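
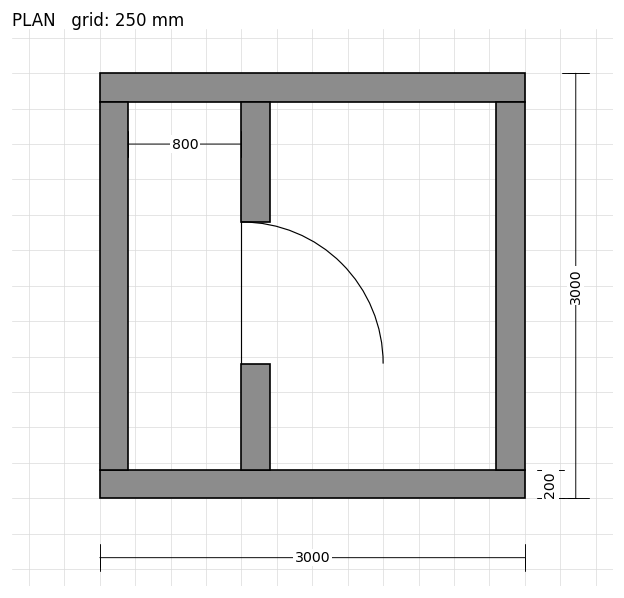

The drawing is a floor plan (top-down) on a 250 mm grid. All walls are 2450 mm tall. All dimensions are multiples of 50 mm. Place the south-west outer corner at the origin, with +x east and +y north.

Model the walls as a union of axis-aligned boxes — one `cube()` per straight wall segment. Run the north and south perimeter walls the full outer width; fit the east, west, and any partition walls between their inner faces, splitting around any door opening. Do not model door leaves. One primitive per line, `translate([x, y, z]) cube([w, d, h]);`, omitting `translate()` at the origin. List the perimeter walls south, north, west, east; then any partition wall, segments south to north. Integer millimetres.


cube([3000, 200, 2450]);
translate([0, 2800, 0]) cube([3000, 200, 2450]);
translate([0, 200, 0]) cube([200, 2600, 2450]);
translate([2800, 200, 0]) cube([200, 2600, 2450]);
translate([1000, 200, 0]) cube([200, 750, 2450]);
translate([1000, 1950, 0]) cube([200, 850, 2450]);


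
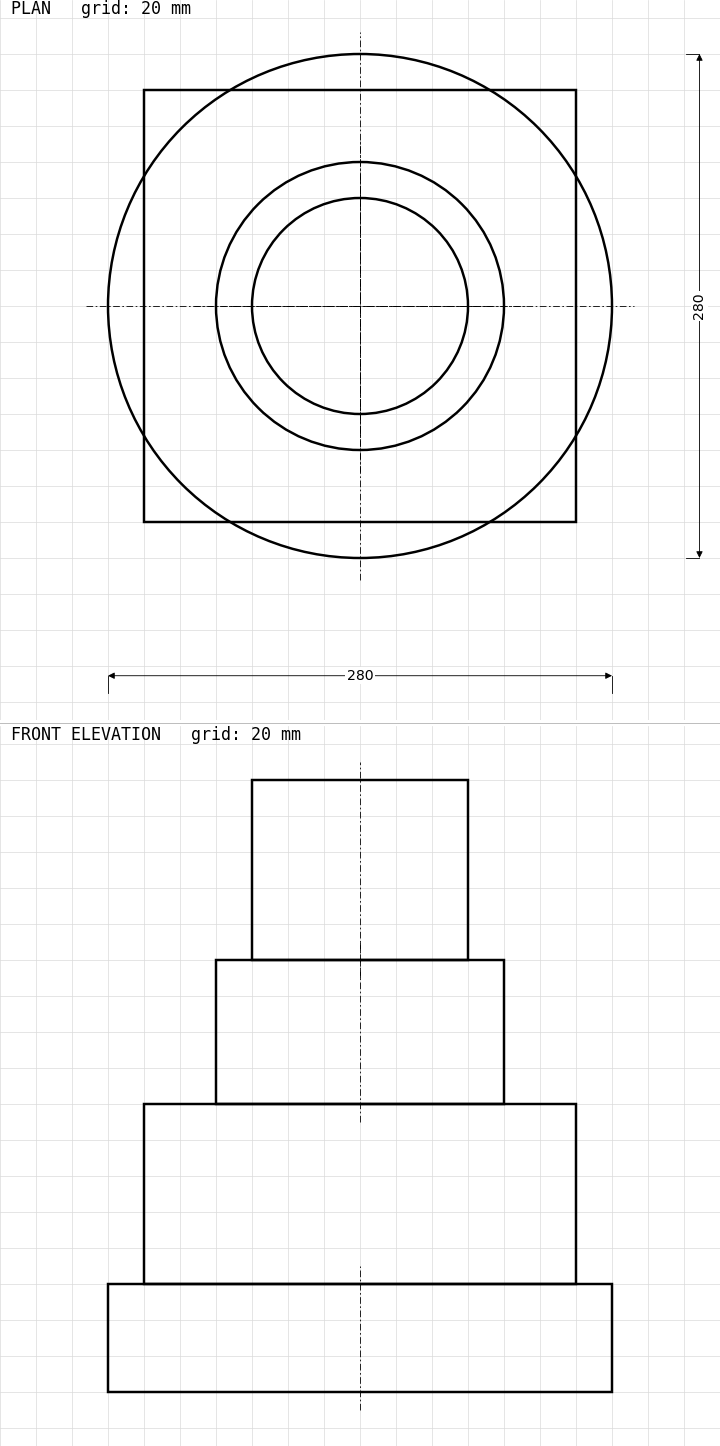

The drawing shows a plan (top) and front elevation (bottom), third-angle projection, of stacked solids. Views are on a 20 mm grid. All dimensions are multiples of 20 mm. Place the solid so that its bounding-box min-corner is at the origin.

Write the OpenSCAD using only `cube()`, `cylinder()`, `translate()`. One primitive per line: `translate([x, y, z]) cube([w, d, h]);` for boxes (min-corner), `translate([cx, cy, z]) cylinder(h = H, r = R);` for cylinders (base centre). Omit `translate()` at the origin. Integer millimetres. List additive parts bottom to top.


translate([140, 140, 0]) cylinder(h = 60, r = 140);
translate([20, 20, 60]) cube([240, 240, 100]);
translate([140, 140, 160]) cylinder(h = 80, r = 80);
translate([140, 140, 240]) cylinder(h = 100, r = 60);


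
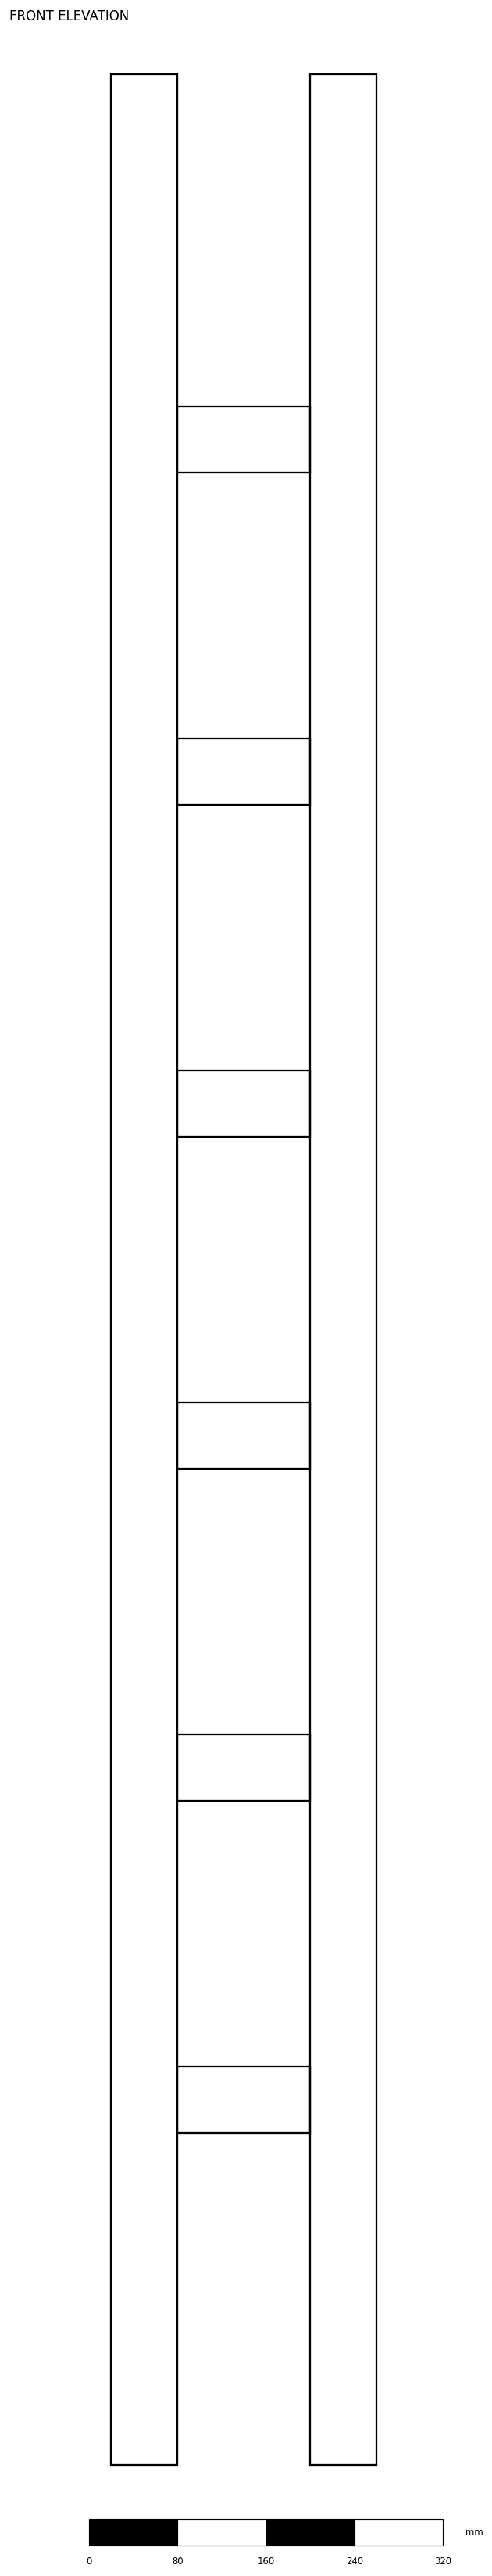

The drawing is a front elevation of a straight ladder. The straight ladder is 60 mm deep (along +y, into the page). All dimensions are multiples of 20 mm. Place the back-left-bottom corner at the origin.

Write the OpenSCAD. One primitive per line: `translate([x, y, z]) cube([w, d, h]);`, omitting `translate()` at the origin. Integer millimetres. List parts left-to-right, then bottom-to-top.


cube([60, 60, 2160]);
translate([60, 0, 300]) cube([120, 60, 60]);
translate([60, 0, 600]) cube([120, 60, 60]);
translate([60, 0, 900]) cube([120, 60, 60]);
translate([60, 0, 1200]) cube([120, 60, 60]);
translate([60, 0, 1500]) cube([120, 60, 60]);
translate([60, 0, 1800]) cube([120, 60, 60]);
translate([180, 0, 0]) cube([60, 60, 2160]);


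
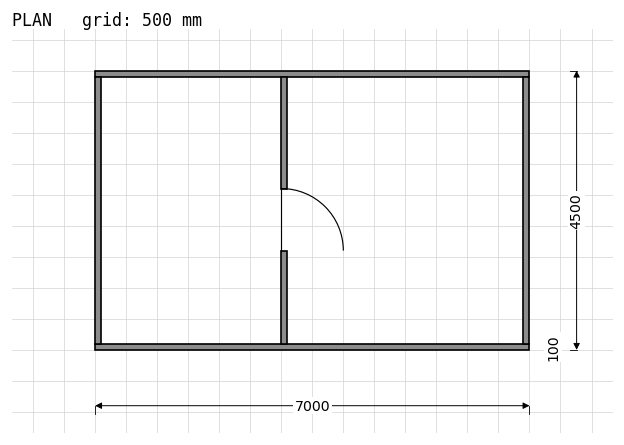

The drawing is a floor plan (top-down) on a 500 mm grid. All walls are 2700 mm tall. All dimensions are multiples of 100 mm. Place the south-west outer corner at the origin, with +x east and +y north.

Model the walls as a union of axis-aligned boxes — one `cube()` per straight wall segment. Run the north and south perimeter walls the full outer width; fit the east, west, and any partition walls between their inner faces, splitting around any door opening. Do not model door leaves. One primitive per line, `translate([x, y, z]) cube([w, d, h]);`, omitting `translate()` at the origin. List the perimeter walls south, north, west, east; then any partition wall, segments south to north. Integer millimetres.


cube([7000, 100, 2700]);
translate([0, 4400, 0]) cube([7000, 100, 2700]);
translate([0, 100, 0]) cube([100, 4300, 2700]);
translate([6900, 100, 0]) cube([100, 4300, 2700]);
translate([3000, 100, 0]) cube([100, 1500, 2700]);
translate([3000, 2600, 0]) cube([100, 1800, 2700]);


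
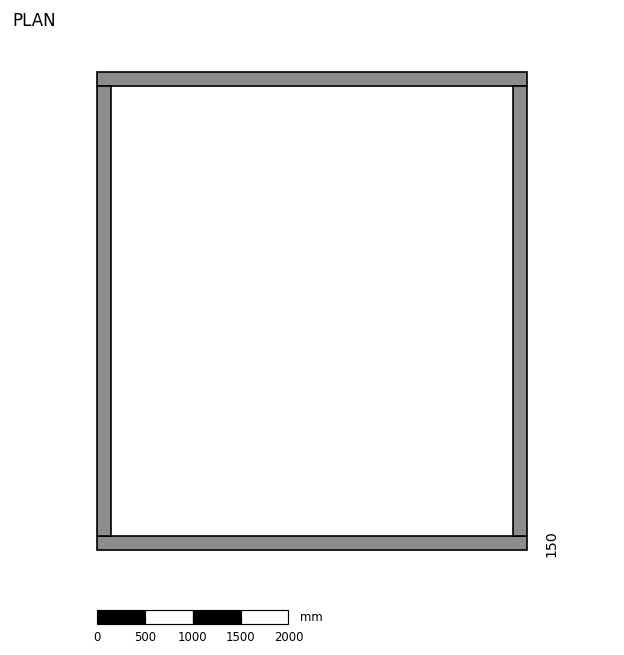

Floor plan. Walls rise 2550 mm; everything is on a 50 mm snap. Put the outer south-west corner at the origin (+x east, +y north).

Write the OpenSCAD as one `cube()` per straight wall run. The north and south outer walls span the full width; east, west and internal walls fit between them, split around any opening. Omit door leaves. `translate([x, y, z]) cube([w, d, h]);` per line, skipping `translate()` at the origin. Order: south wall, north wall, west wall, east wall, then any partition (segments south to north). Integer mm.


cube([4500, 150, 2550]);
translate([0, 4850, 0]) cube([4500, 150, 2550]);
translate([0, 150, 0]) cube([150, 4700, 2550]);
translate([4350, 150, 0]) cube([150, 4700, 2550]);


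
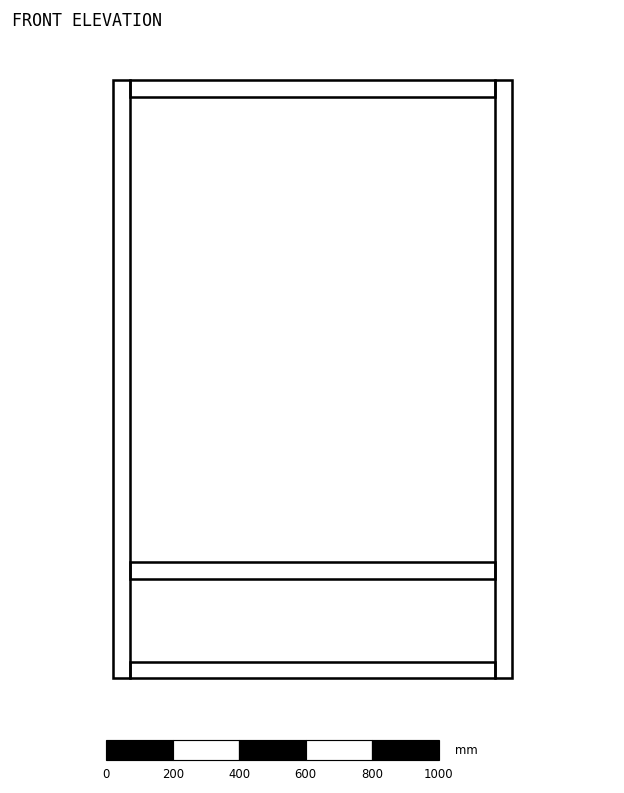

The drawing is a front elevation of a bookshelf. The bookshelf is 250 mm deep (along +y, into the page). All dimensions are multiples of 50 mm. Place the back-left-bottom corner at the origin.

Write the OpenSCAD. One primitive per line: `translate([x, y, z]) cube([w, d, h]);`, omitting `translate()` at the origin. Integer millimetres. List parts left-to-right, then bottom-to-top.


cube([50, 250, 1800]);
translate([50, 0, 0]) cube([1100, 250, 50]);
translate([50, 0, 300]) cube([1100, 250, 50]);
translate([50, 0, 1750]) cube([1100, 250, 50]);
translate([1150, 0, 0]) cube([50, 250, 1800]);


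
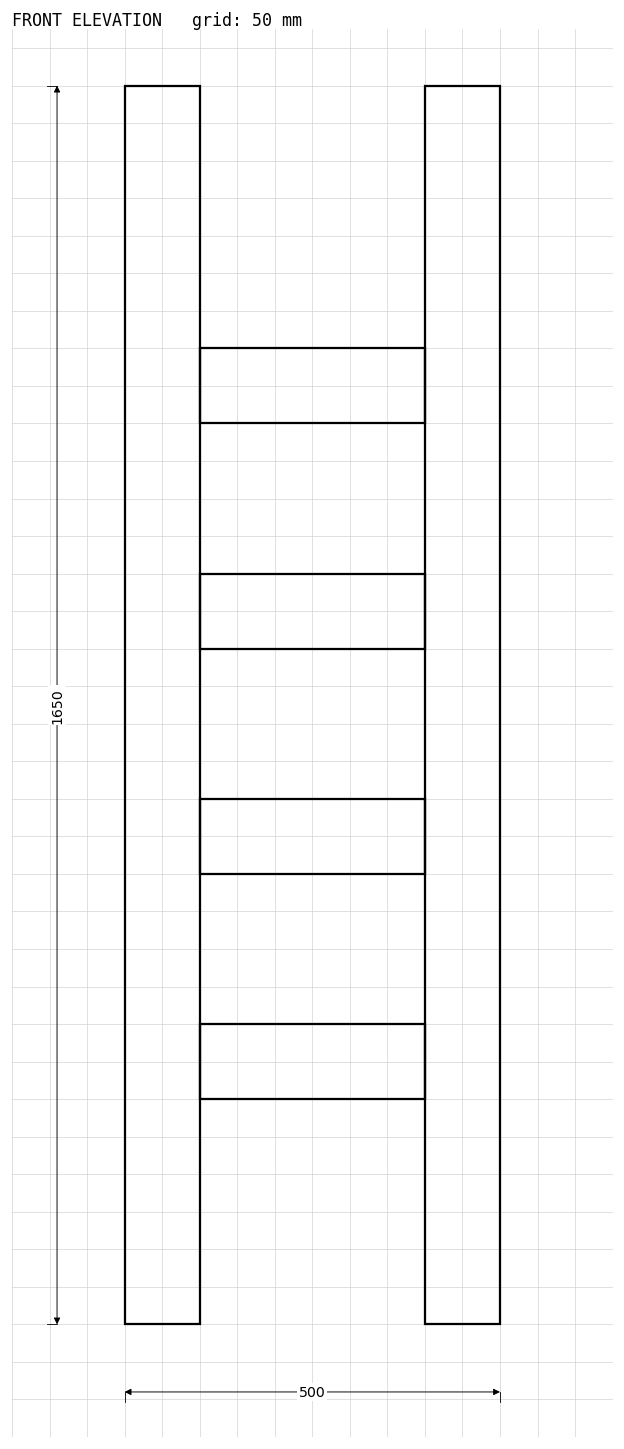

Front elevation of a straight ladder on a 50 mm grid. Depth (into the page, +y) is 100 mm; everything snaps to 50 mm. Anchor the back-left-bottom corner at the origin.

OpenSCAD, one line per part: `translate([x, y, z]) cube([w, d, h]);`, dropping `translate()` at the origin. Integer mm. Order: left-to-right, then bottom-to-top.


cube([100, 100, 1650]);
translate([100, 0, 300]) cube([300, 100, 100]);
translate([100, 0, 600]) cube([300, 100, 100]);
translate([100, 0, 900]) cube([300, 100, 100]);
translate([100, 0, 1200]) cube([300, 100, 100]);
translate([400, 0, 0]) cube([100, 100, 1650]);


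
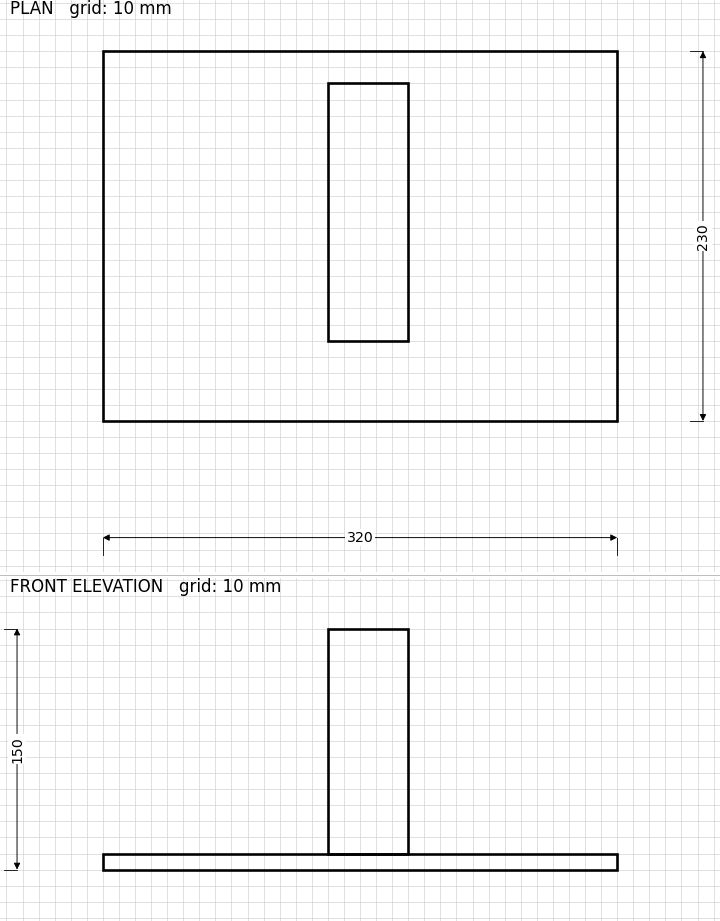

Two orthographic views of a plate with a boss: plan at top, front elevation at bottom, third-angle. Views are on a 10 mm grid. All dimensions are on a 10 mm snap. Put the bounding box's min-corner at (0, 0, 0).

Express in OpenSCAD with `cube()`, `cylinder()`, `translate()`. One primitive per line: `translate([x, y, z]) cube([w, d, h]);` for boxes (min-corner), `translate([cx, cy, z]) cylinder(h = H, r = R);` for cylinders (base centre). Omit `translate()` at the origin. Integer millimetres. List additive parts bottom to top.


cube([320, 230, 10]);
translate([140, 50, 10]) cube([50, 160, 140]);


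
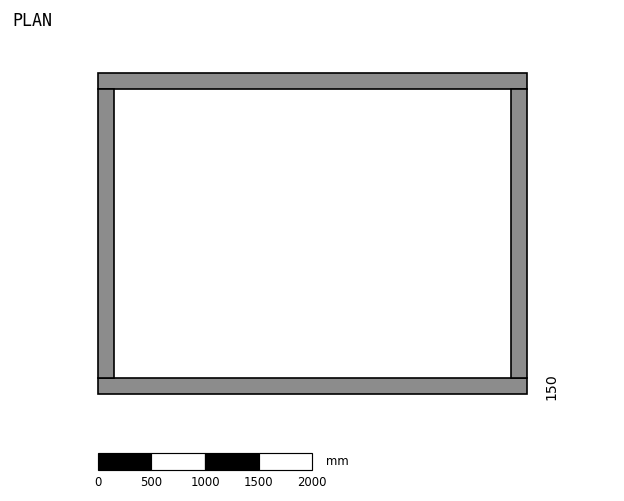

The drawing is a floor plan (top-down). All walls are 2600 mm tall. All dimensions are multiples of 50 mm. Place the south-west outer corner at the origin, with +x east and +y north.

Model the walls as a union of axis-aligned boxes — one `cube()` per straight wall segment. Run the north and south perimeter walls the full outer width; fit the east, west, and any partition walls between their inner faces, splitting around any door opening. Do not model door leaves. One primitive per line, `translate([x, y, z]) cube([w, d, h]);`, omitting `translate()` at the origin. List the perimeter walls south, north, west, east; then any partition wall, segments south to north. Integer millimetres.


cube([4000, 150, 2600]);
translate([0, 2850, 0]) cube([4000, 150, 2600]);
translate([0, 150, 0]) cube([150, 2700, 2600]);
translate([3850, 150, 0]) cube([150, 2700, 2600]);


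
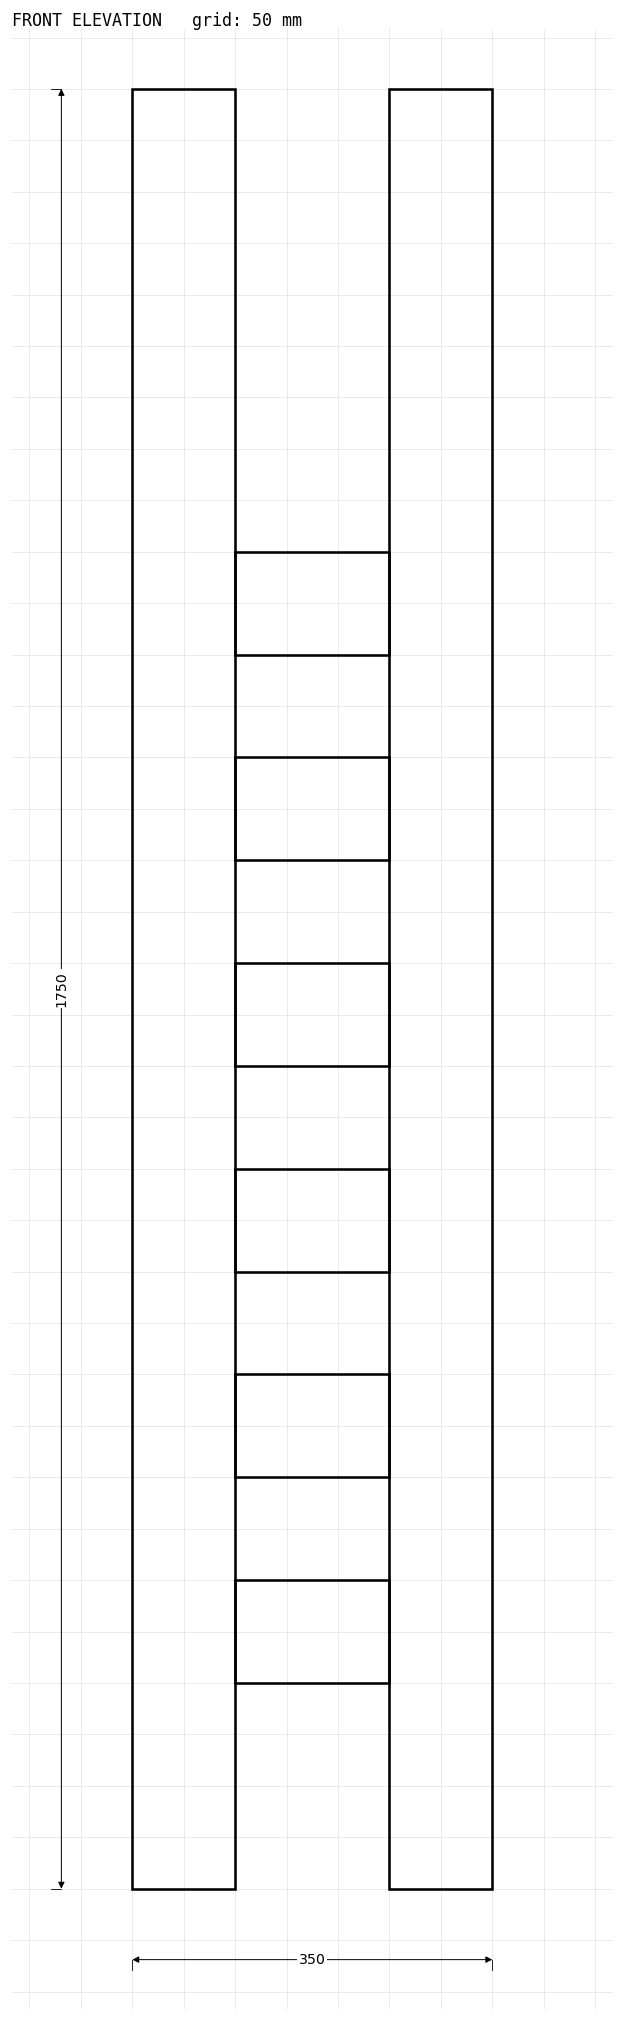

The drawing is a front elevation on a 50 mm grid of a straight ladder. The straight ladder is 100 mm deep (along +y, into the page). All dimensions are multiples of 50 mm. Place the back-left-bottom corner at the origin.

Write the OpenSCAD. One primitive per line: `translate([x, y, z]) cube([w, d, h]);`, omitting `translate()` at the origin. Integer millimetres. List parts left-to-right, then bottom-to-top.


cube([100, 100, 1750]);
translate([100, 0, 200]) cube([150, 100, 100]);
translate([100, 0, 400]) cube([150, 100, 100]);
translate([100, 0, 600]) cube([150, 100, 100]);
translate([100, 0, 800]) cube([150, 100, 100]);
translate([100, 0, 1000]) cube([150, 100, 100]);
translate([100, 0, 1200]) cube([150, 100, 100]);
translate([250, 0, 0]) cube([100, 100, 1750]);


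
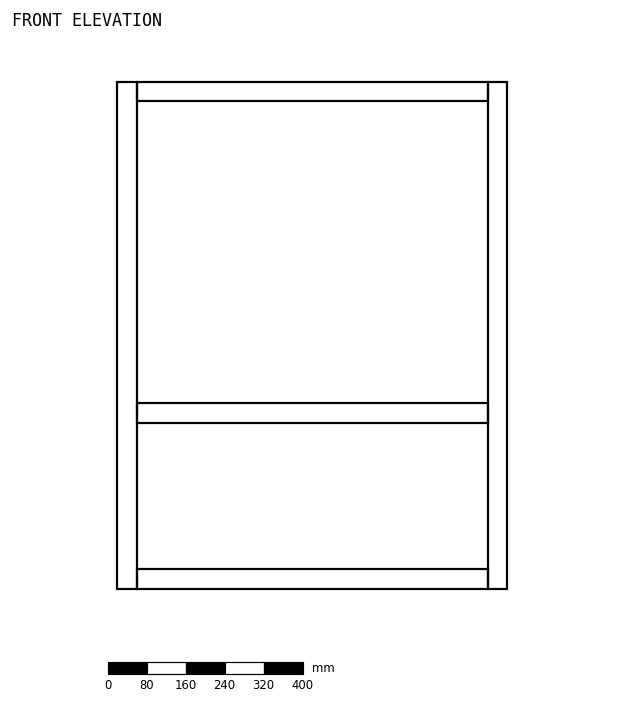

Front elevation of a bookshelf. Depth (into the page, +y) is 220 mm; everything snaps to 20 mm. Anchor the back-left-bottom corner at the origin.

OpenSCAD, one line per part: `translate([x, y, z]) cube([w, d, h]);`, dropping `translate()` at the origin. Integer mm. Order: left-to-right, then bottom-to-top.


cube([40, 220, 1040]);
translate([40, 0, 0]) cube([720, 220, 40]);
translate([40, 0, 340]) cube([720, 220, 40]);
translate([40, 0, 1000]) cube([720, 220, 40]);
translate([760, 0, 0]) cube([40, 220, 1040]);


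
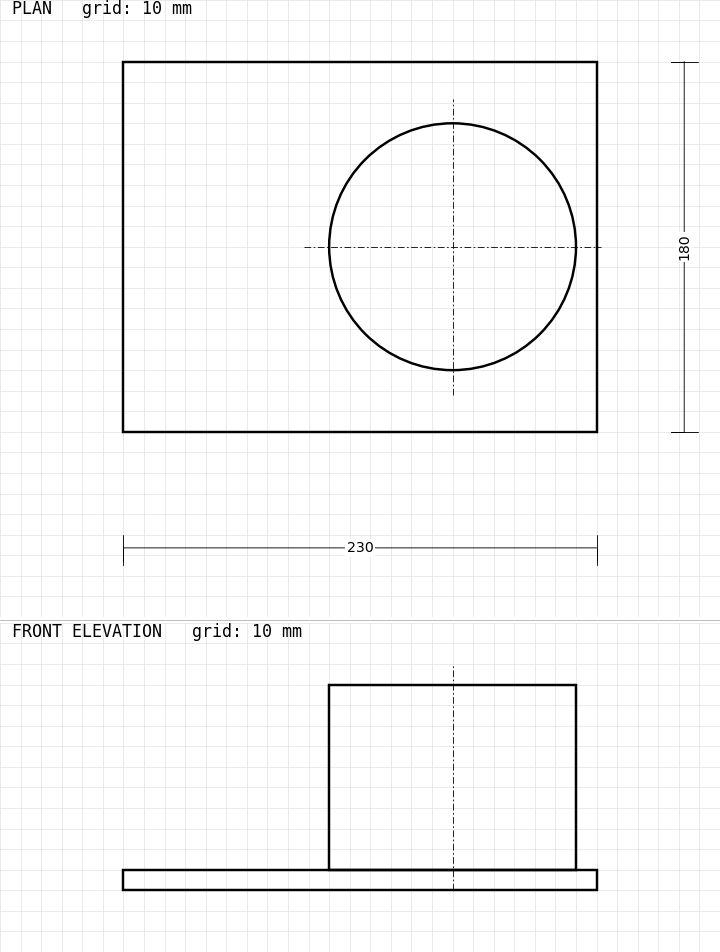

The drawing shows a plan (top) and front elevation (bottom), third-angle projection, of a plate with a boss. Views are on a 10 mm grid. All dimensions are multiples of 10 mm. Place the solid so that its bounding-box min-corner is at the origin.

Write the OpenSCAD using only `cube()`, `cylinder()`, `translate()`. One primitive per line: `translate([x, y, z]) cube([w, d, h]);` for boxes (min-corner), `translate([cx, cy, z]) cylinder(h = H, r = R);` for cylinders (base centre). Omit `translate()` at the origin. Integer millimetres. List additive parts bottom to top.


cube([230, 180, 10]);
translate([160, 90, 10]) cylinder(h = 90, r = 60);


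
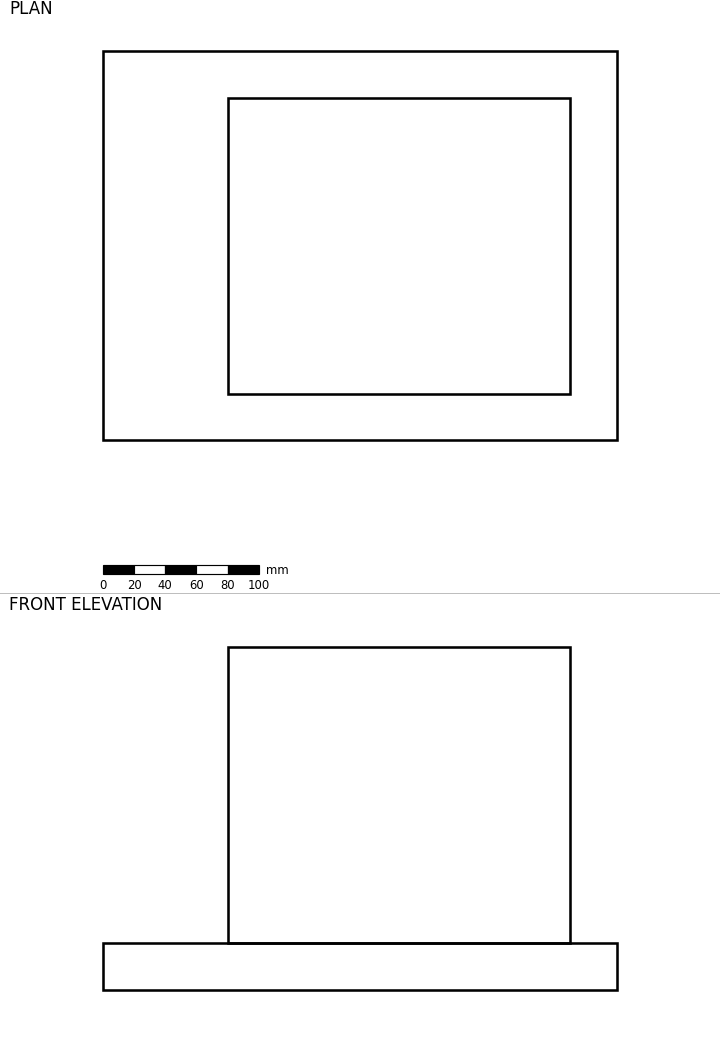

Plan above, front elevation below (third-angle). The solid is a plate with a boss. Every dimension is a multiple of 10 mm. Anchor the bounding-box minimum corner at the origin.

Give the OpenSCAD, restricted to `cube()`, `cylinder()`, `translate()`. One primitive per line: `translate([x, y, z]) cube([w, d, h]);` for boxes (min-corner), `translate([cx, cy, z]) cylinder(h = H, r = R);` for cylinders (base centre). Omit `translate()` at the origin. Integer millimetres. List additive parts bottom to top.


cube([330, 250, 30]);
translate([80, 30, 30]) cube([220, 190, 190]);


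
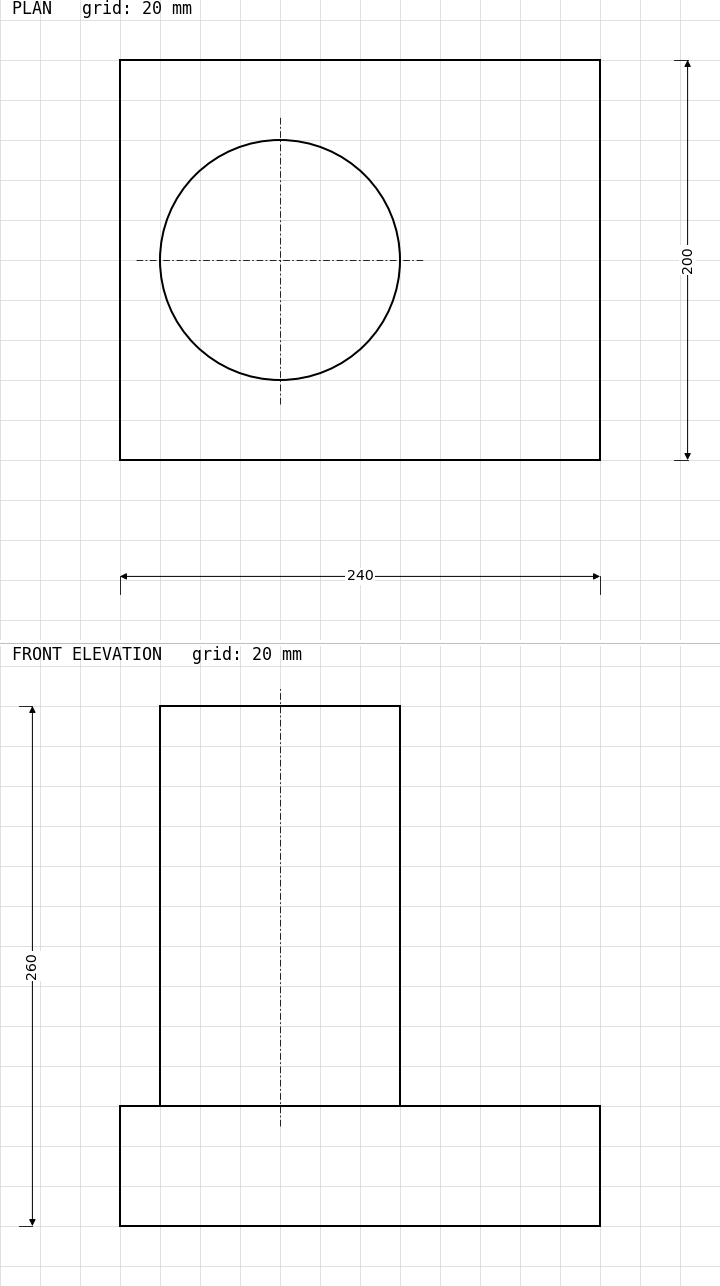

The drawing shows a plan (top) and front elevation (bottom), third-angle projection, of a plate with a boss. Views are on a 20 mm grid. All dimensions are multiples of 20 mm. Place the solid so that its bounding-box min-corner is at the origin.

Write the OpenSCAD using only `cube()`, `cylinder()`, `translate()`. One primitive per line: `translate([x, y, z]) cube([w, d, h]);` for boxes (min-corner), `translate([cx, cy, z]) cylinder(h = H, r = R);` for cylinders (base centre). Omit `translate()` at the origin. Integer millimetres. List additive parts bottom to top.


cube([240, 200, 60]);
translate([80, 100, 60]) cylinder(h = 200, r = 60);


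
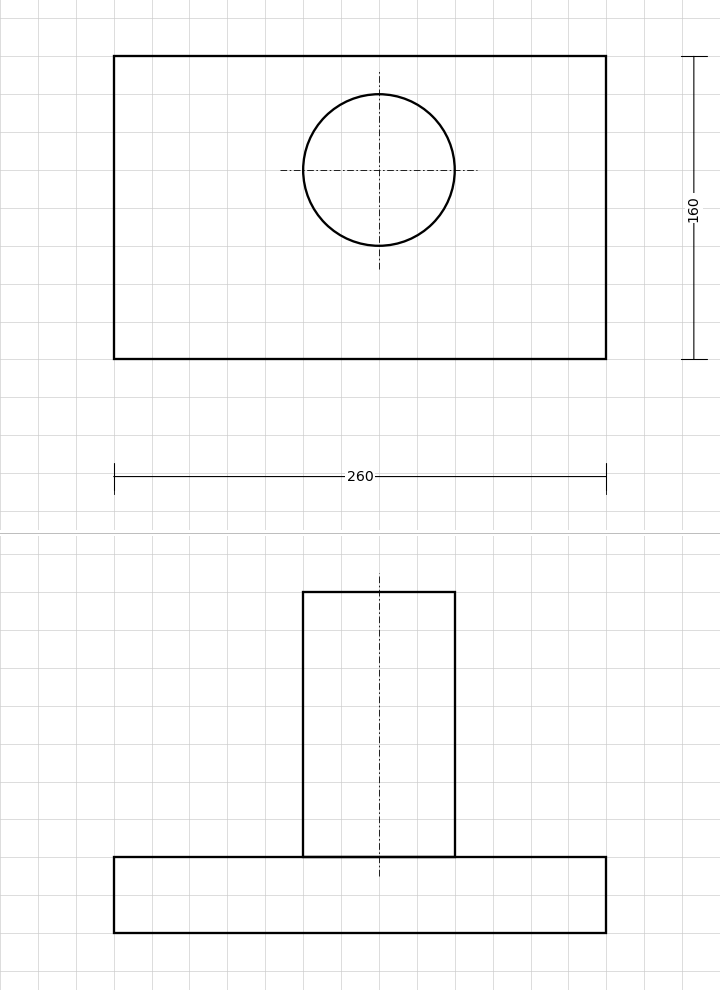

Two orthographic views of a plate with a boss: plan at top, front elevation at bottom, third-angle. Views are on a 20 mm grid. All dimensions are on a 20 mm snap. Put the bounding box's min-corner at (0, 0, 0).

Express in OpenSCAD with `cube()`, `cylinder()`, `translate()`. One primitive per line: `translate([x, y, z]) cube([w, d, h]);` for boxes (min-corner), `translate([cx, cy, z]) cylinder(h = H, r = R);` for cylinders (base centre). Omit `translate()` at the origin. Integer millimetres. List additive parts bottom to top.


cube([260, 160, 40]);
translate([140, 100, 40]) cylinder(h = 140, r = 40);


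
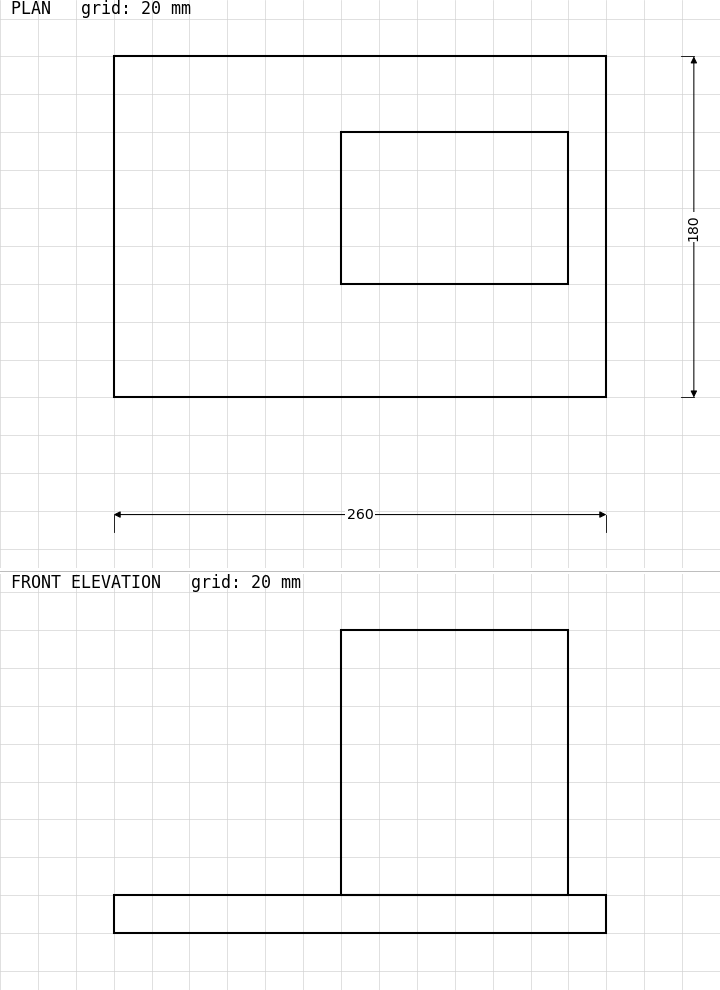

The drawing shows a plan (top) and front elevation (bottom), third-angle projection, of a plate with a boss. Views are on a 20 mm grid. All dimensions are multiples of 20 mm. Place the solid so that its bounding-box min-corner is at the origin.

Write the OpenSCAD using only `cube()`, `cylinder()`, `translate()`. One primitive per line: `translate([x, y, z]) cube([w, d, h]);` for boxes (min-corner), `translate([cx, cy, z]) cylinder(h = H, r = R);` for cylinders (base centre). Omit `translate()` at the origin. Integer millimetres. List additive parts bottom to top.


cube([260, 180, 20]);
translate([120, 60, 20]) cube([120, 80, 140]);


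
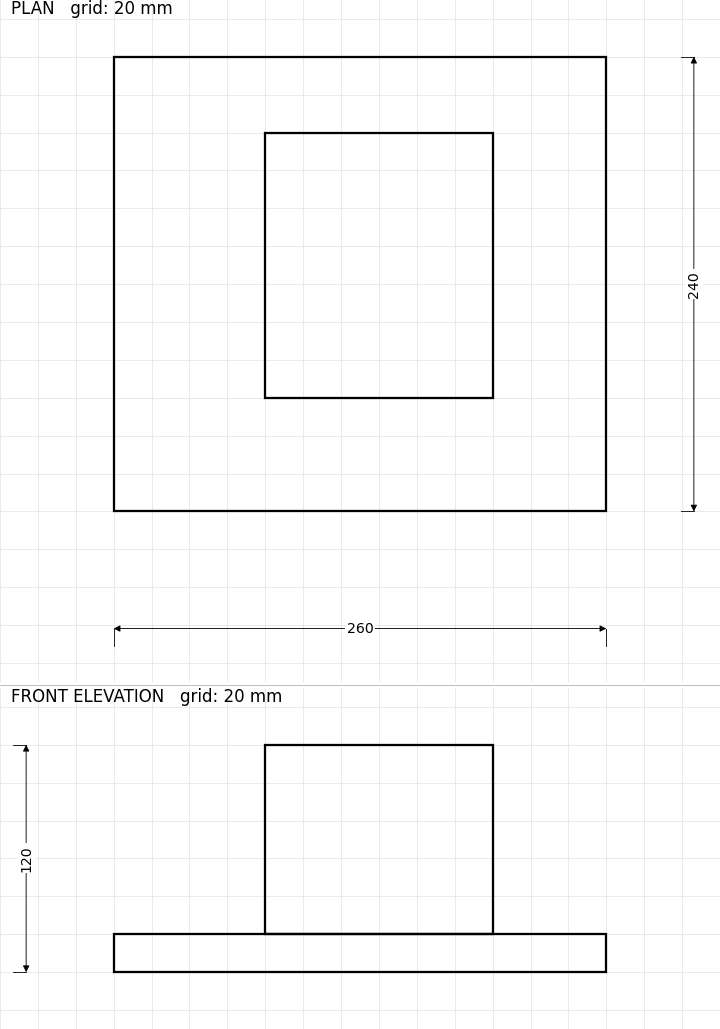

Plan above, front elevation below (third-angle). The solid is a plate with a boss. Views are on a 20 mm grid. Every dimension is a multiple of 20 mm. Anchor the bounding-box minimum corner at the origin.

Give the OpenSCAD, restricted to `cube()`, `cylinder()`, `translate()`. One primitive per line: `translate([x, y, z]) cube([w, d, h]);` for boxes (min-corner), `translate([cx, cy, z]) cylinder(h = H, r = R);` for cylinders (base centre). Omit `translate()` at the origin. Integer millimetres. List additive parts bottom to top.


cube([260, 240, 20]);
translate([80, 60, 20]) cube([120, 140, 100]);


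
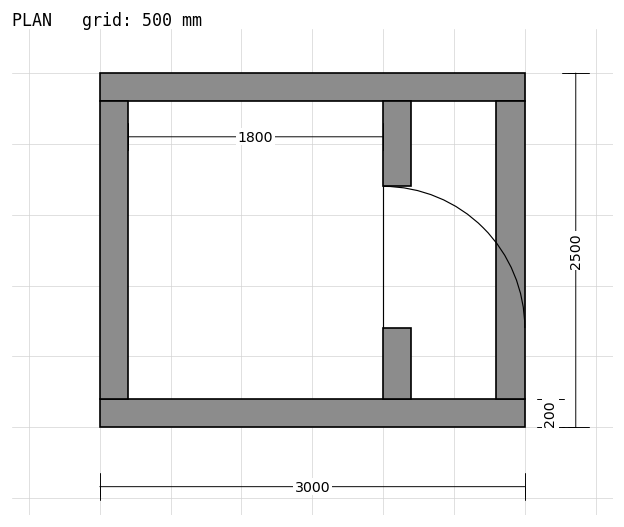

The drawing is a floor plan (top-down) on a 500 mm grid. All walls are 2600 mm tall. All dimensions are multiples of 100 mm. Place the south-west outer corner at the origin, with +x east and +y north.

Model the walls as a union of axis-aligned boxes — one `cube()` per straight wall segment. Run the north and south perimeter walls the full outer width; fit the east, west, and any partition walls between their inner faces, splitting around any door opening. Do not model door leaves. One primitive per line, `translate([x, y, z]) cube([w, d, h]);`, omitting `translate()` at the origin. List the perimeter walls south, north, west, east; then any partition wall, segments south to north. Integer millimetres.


cube([3000, 200, 2600]);
translate([0, 2300, 0]) cube([3000, 200, 2600]);
translate([0, 200, 0]) cube([200, 2100, 2600]);
translate([2800, 200, 0]) cube([200, 2100, 2600]);
translate([2000, 200, 0]) cube([200, 500, 2600]);
translate([2000, 1700, 0]) cube([200, 600, 2600]);


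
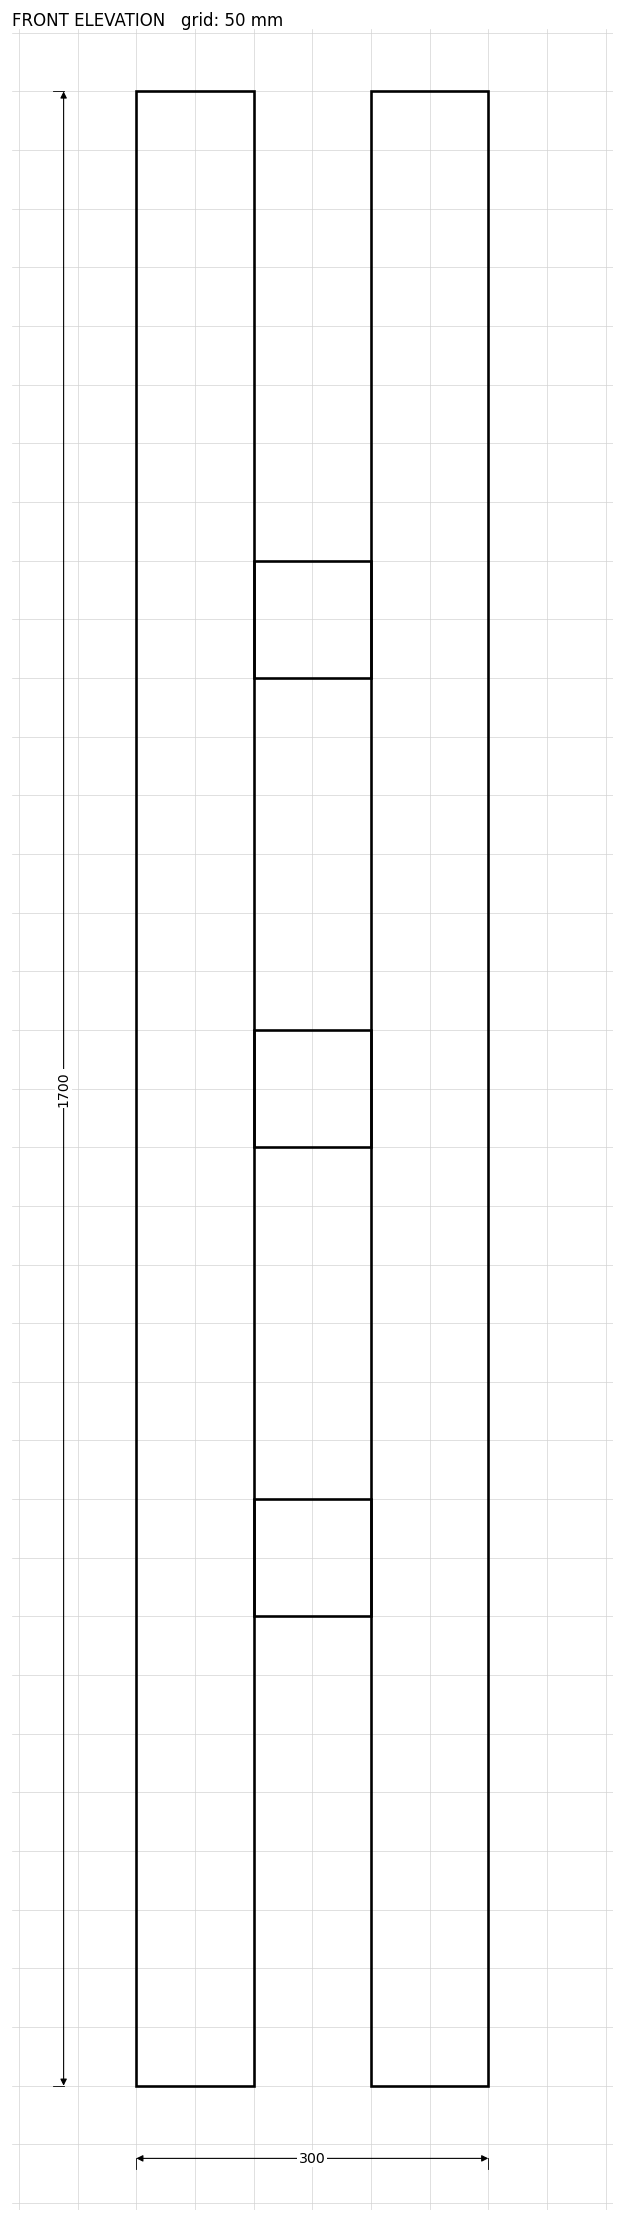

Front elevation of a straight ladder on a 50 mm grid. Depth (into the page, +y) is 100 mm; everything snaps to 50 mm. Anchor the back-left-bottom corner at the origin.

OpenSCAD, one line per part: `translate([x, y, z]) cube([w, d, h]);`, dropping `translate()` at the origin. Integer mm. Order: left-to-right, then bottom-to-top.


cube([100, 100, 1700]);
translate([100, 0, 400]) cube([100, 100, 100]);
translate([100, 0, 800]) cube([100, 100, 100]);
translate([100, 0, 1200]) cube([100, 100, 100]);
translate([200, 0, 0]) cube([100, 100, 1700]);


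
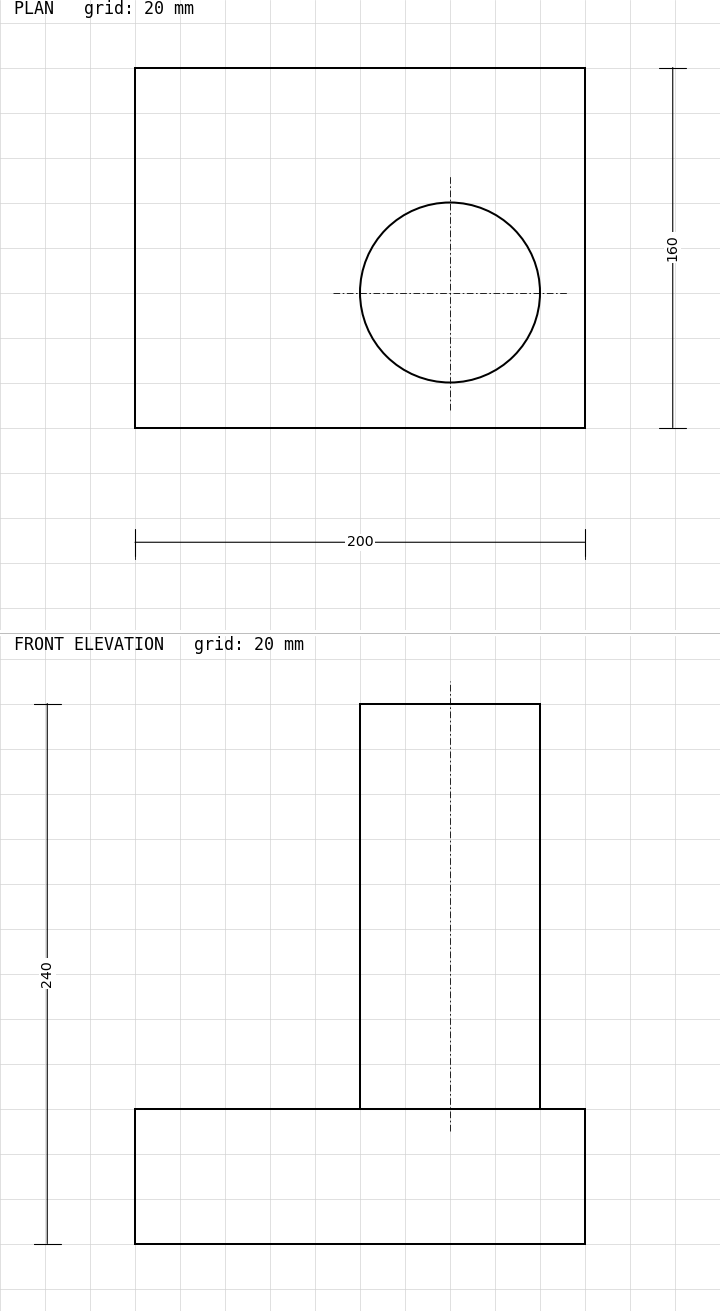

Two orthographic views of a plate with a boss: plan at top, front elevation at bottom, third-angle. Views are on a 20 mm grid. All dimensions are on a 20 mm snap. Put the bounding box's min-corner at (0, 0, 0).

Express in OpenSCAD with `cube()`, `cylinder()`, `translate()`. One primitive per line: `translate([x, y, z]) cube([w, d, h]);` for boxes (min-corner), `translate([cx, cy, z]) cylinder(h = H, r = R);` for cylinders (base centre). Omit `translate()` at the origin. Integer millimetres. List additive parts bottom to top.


cube([200, 160, 60]);
translate([140, 60, 60]) cylinder(h = 180, r = 40);


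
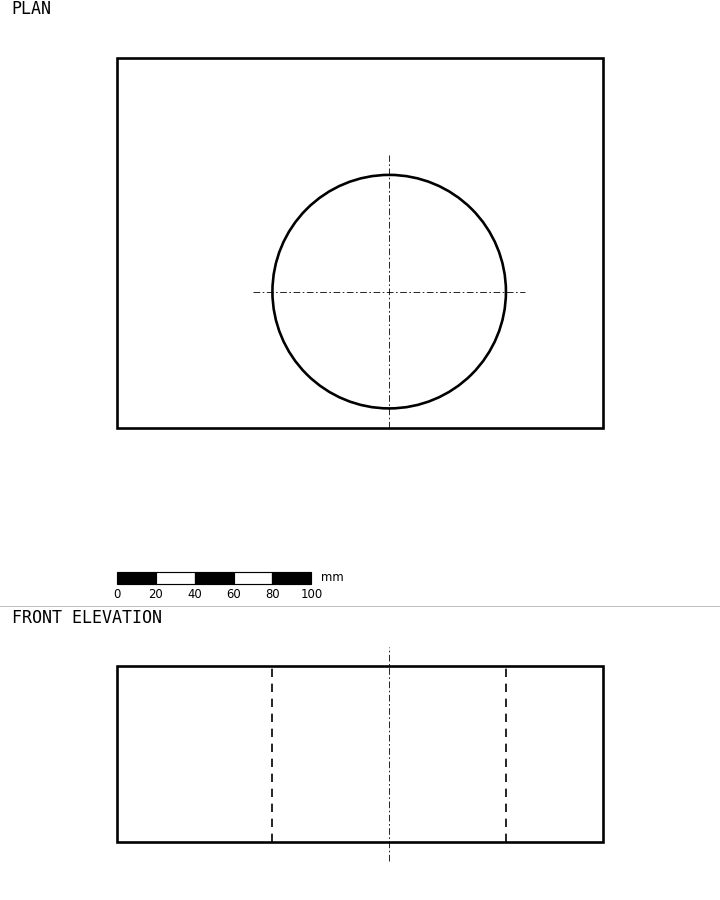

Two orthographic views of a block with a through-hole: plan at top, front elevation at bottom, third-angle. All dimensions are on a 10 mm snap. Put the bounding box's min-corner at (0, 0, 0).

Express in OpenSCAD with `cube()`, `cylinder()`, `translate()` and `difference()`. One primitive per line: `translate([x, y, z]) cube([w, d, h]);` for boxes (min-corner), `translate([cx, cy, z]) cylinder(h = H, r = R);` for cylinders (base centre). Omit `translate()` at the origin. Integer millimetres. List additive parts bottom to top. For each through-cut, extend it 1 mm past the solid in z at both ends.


difference() {
  cube([250, 190, 90]);
  translate([140, 70, -1]) cylinder(h = 92, r = 60);
}


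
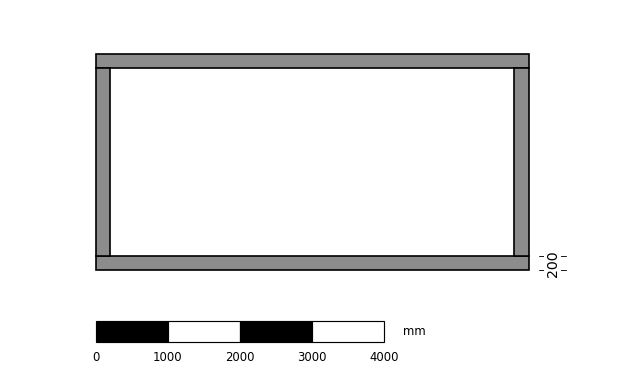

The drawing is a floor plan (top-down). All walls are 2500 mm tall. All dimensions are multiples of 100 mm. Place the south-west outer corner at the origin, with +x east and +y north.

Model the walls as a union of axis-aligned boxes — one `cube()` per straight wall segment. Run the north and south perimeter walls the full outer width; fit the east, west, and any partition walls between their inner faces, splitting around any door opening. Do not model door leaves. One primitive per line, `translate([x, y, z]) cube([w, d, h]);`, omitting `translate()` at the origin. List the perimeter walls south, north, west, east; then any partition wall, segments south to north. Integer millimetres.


cube([6000, 200, 2500]);
translate([0, 2800, 0]) cube([6000, 200, 2500]);
translate([0, 200, 0]) cube([200, 2600, 2500]);
translate([5800, 200, 0]) cube([200, 2600, 2500]);


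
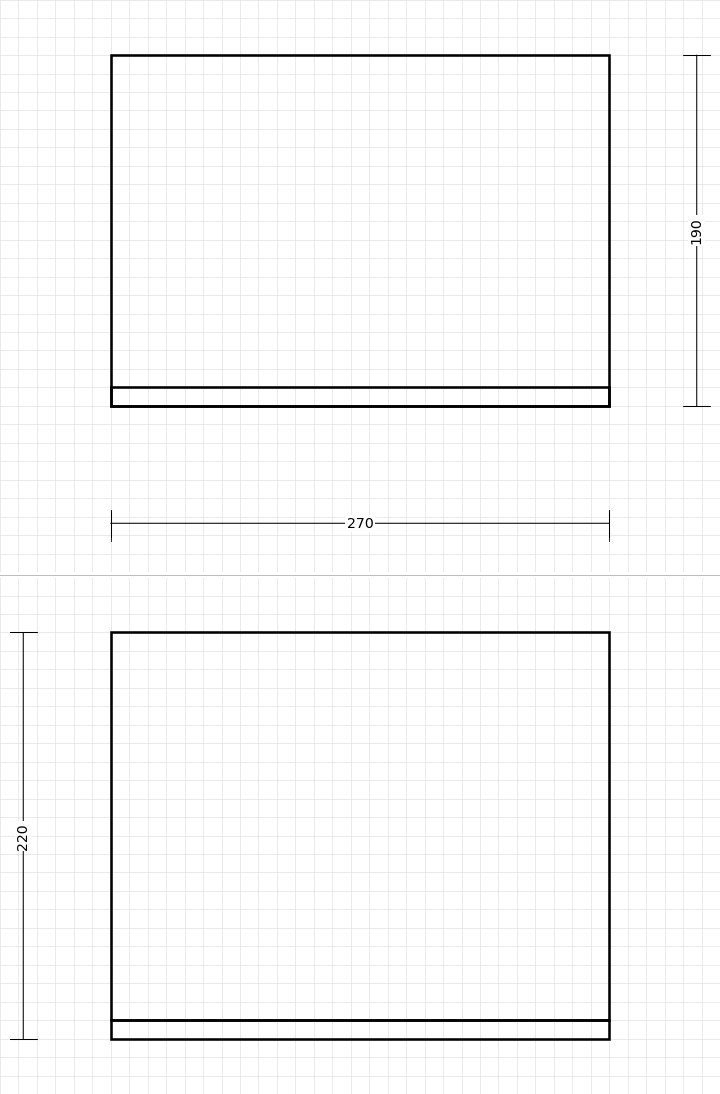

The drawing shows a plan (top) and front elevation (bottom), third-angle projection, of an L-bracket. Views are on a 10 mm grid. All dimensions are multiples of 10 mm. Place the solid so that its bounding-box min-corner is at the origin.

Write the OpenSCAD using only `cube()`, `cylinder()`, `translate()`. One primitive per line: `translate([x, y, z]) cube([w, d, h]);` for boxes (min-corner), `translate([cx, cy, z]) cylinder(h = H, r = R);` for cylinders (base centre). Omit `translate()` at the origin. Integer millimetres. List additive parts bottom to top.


cube([270, 190, 10]);
translate([0, 0, 10]) cube([270, 10, 210]);


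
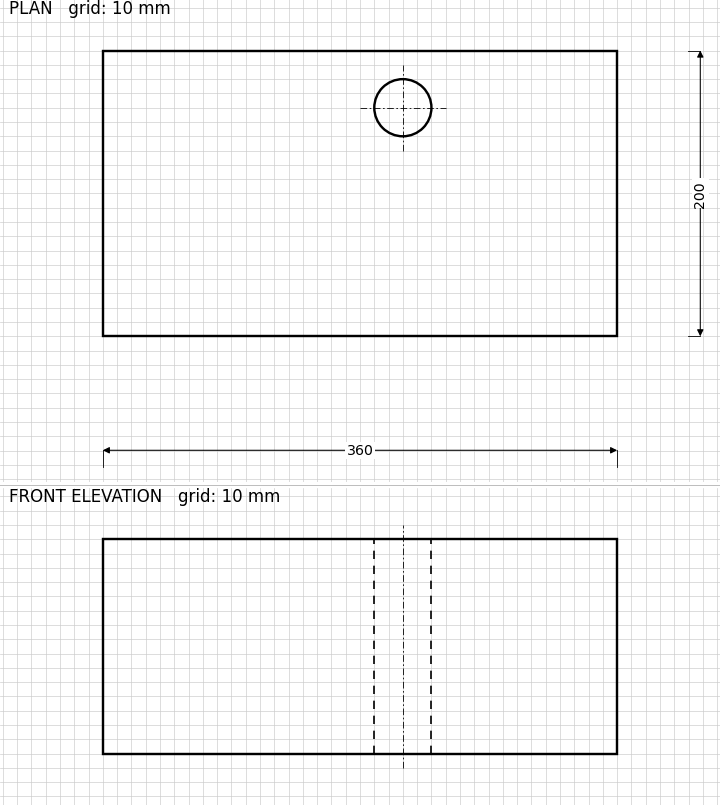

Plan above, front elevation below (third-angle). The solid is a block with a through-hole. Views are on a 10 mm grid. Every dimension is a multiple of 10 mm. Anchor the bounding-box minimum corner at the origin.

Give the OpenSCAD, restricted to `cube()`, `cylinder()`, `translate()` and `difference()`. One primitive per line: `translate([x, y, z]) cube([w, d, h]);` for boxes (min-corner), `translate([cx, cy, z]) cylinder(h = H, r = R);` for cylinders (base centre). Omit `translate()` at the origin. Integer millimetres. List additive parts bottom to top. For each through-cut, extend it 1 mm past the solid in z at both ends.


difference() {
  cube([360, 200, 150]);
  translate([210, 160, -1]) cylinder(h = 152, r = 20);
}


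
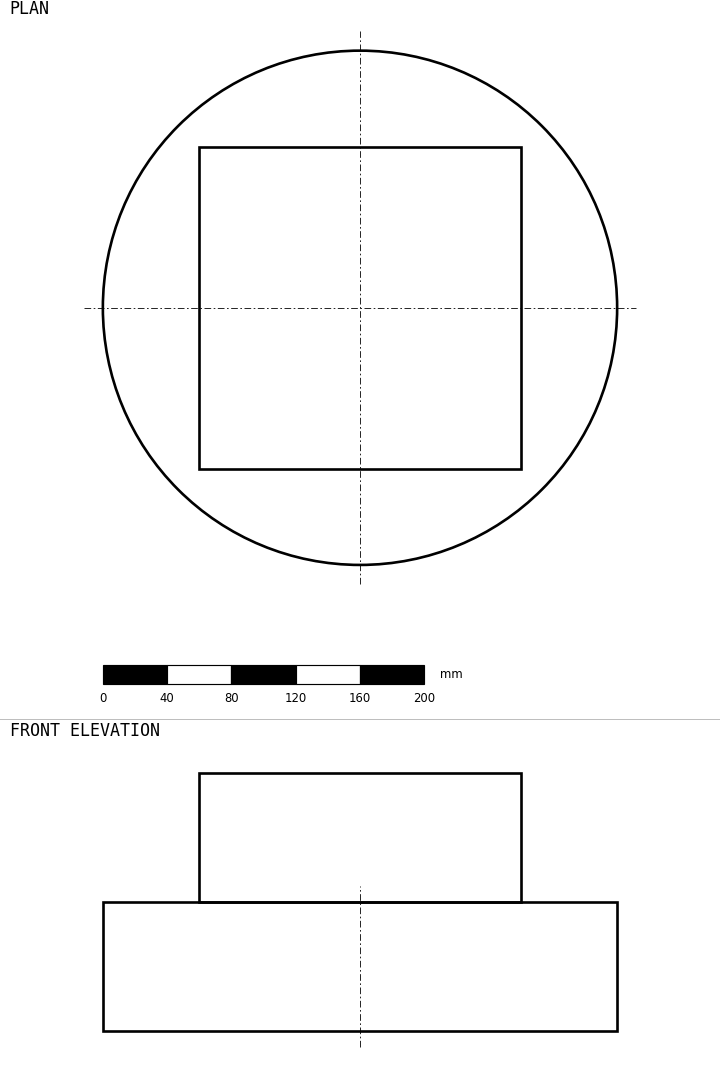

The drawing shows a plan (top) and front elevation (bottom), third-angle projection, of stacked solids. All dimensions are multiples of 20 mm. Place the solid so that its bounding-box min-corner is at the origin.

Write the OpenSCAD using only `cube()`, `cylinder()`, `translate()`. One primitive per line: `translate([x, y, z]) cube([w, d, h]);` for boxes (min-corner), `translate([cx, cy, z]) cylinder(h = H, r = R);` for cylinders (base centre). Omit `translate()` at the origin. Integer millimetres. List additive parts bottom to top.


translate([160, 160, 0]) cylinder(h = 80, r = 160);
translate([60, 60, 80]) cube([200, 200, 80]);


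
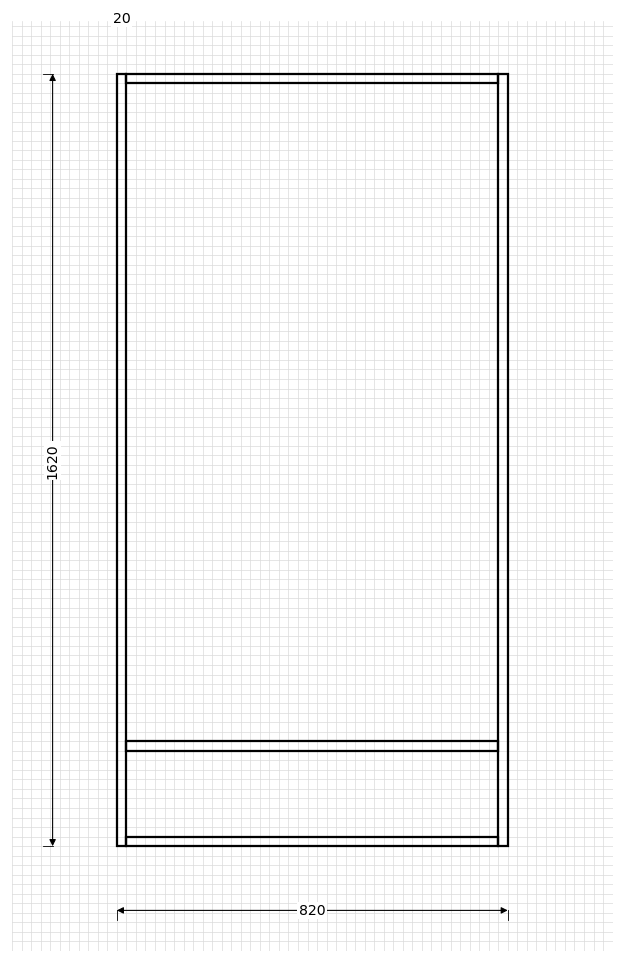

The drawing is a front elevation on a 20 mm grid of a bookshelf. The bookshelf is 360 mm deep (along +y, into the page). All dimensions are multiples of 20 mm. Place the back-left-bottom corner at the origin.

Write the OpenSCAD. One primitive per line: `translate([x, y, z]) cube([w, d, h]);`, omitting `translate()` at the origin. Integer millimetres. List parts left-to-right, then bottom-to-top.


cube([20, 360, 1620]);
translate([20, 0, 0]) cube([780, 360, 20]);
translate([20, 0, 200]) cube([780, 360, 20]);
translate([20, 0, 1600]) cube([780, 360, 20]);
translate([800, 0, 0]) cube([20, 360, 1620]);


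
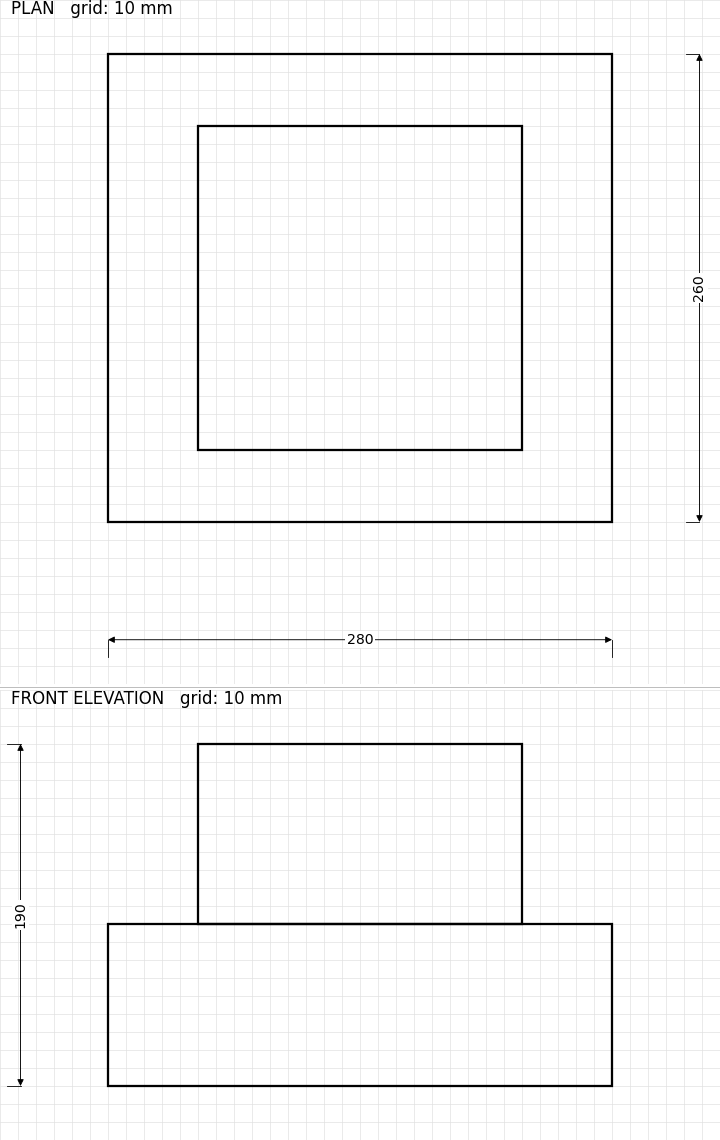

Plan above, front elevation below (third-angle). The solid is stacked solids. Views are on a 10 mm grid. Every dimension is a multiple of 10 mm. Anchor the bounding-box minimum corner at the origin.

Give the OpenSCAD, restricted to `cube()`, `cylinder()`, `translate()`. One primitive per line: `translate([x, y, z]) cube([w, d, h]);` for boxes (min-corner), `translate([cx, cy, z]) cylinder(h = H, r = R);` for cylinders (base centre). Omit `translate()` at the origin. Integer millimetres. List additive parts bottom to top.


cube([280, 260, 90]);
translate([50, 40, 90]) cube([180, 180, 100]);


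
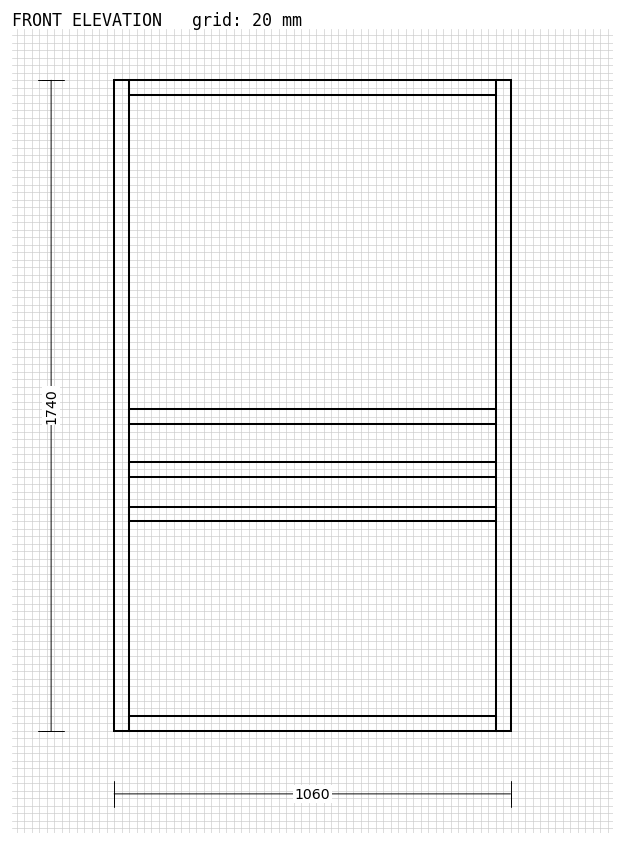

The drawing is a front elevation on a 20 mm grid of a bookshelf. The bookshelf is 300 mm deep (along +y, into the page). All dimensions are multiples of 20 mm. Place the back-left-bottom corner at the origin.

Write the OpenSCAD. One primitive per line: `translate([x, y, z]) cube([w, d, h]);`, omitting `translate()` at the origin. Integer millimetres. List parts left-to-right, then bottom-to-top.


cube([40, 300, 1740]);
translate([40, 0, 0]) cube([980, 300, 40]);
translate([40, 0, 560]) cube([980, 300, 40]);
translate([40, 0, 680]) cube([980, 300, 40]);
translate([40, 0, 820]) cube([980, 300, 40]);
translate([40, 0, 1700]) cube([980, 300, 40]);
translate([1020, 0, 0]) cube([40, 300, 1740]);


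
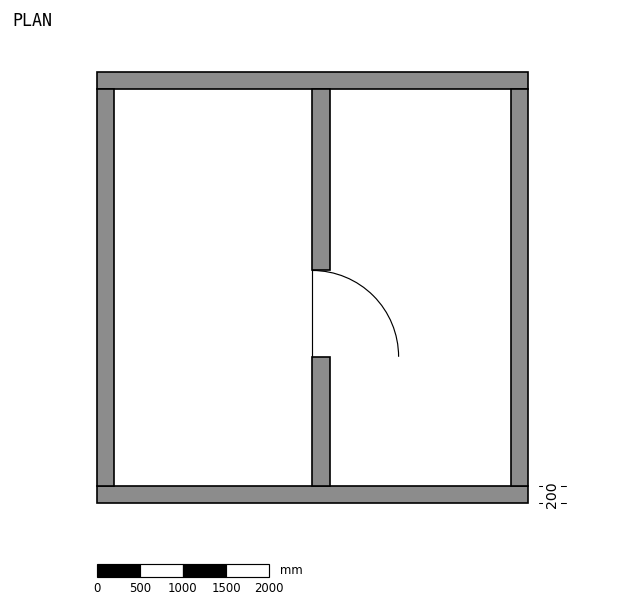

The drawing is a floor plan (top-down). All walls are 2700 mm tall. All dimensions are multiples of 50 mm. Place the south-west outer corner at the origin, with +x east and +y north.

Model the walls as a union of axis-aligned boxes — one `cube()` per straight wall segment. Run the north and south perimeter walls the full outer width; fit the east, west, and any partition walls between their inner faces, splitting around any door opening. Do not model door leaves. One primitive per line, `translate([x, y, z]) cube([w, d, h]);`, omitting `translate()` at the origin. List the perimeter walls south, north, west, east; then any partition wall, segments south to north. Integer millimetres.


cube([5000, 200, 2700]);
translate([0, 4800, 0]) cube([5000, 200, 2700]);
translate([0, 200, 0]) cube([200, 4600, 2700]);
translate([4800, 200, 0]) cube([200, 4600, 2700]);
translate([2500, 200, 0]) cube([200, 1500, 2700]);
translate([2500, 2700, 0]) cube([200, 2100, 2700]);


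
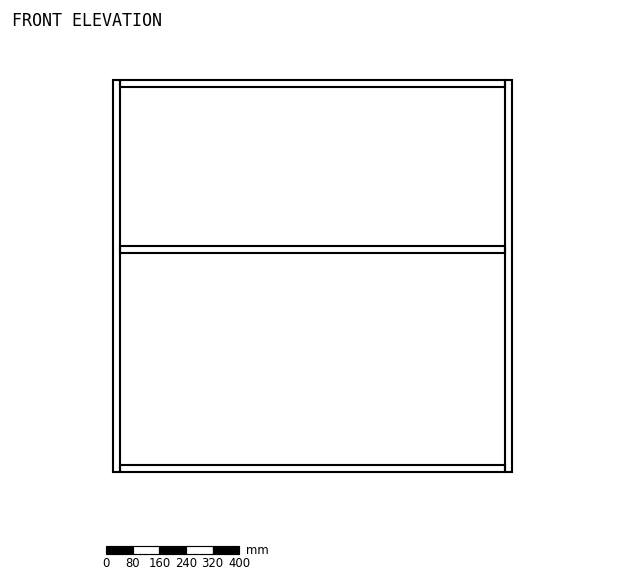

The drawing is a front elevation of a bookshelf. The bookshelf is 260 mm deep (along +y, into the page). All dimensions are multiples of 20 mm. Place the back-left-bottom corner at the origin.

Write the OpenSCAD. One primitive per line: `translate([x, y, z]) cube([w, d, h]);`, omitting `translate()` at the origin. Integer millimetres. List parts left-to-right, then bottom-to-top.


cube([20, 260, 1180]);
translate([20, 0, 0]) cube([1160, 260, 20]);
translate([20, 0, 660]) cube([1160, 260, 20]);
translate([20, 0, 1160]) cube([1160, 260, 20]);
translate([1180, 0, 0]) cube([20, 260, 1180]);


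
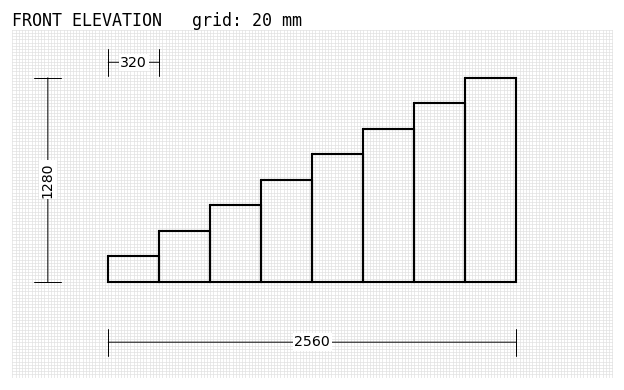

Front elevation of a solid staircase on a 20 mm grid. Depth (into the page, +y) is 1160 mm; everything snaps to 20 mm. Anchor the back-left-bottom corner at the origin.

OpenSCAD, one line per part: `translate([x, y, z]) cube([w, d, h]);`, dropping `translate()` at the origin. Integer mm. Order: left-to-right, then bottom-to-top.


cube([320, 1160, 160]);
translate([320, 0, 0]) cube([320, 1160, 320]);
translate([640, 0, 0]) cube([320, 1160, 480]);
translate([960, 0, 0]) cube([320, 1160, 640]);
translate([1280, 0, 0]) cube([320, 1160, 800]);
translate([1600, 0, 0]) cube([320, 1160, 960]);
translate([1920, 0, 0]) cube([320, 1160, 1120]);
translate([2240, 0, 0]) cube([320, 1160, 1280]);


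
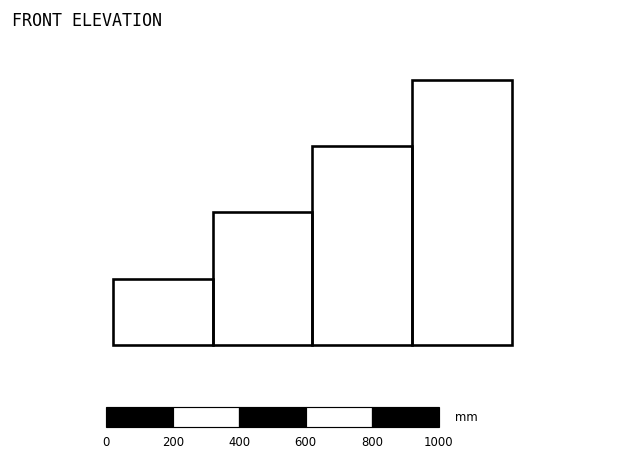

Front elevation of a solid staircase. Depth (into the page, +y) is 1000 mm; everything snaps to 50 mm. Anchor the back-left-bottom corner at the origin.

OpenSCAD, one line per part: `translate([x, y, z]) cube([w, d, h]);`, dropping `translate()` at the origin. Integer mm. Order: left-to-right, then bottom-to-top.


cube([300, 1000, 200]);
translate([300, 0, 0]) cube([300, 1000, 400]);
translate([600, 0, 0]) cube([300, 1000, 600]);
translate([900, 0, 0]) cube([300, 1000, 800]);


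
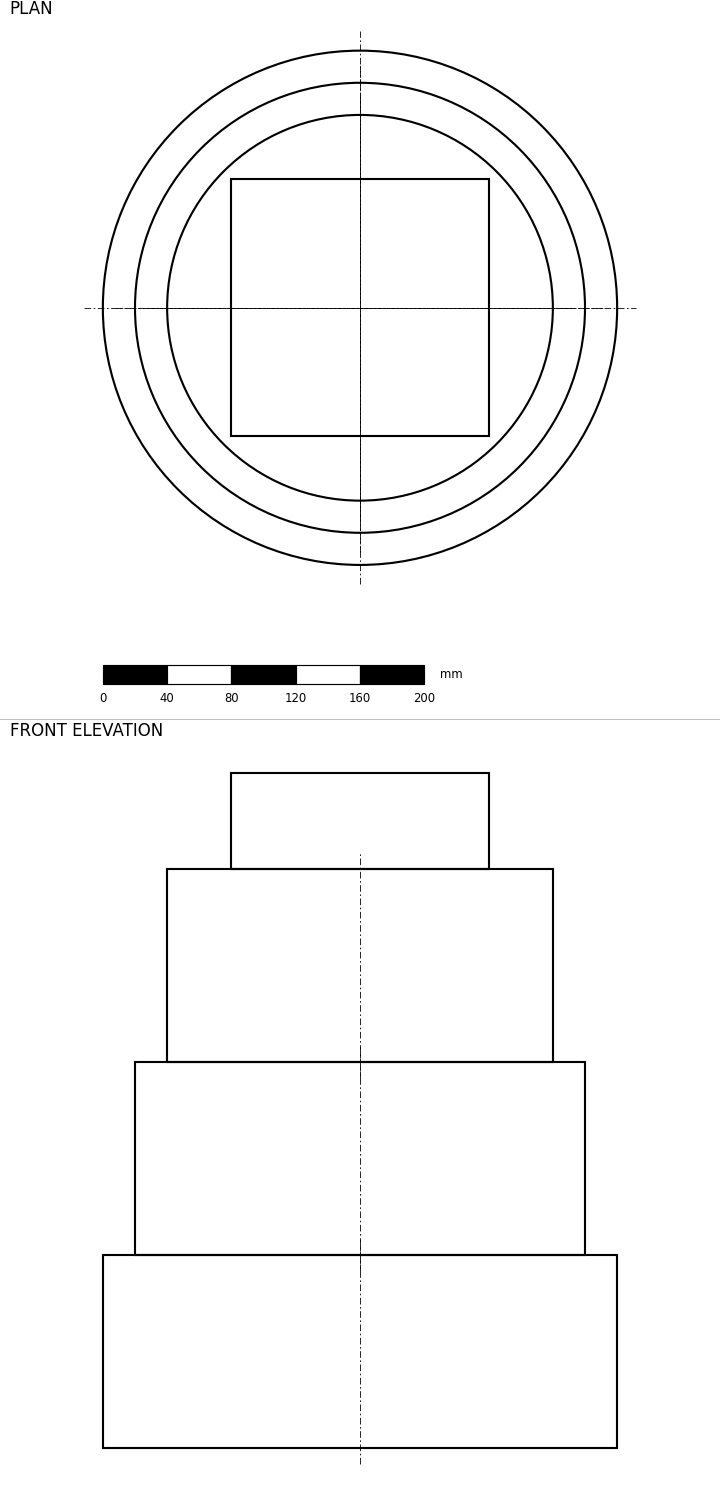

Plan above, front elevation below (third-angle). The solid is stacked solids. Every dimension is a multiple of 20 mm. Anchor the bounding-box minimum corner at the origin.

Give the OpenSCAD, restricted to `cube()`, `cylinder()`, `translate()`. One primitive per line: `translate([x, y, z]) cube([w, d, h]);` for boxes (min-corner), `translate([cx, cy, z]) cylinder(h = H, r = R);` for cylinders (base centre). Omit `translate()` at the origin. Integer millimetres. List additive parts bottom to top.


translate([160, 160, 0]) cylinder(h = 120, r = 160);
translate([160, 160, 120]) cylinder(h = 120, r = 140);
translate([160, 160, 240]) cylinder(h = 120, r = 120);
translate([80, 80, 360]) cube([160, 160, 60]);


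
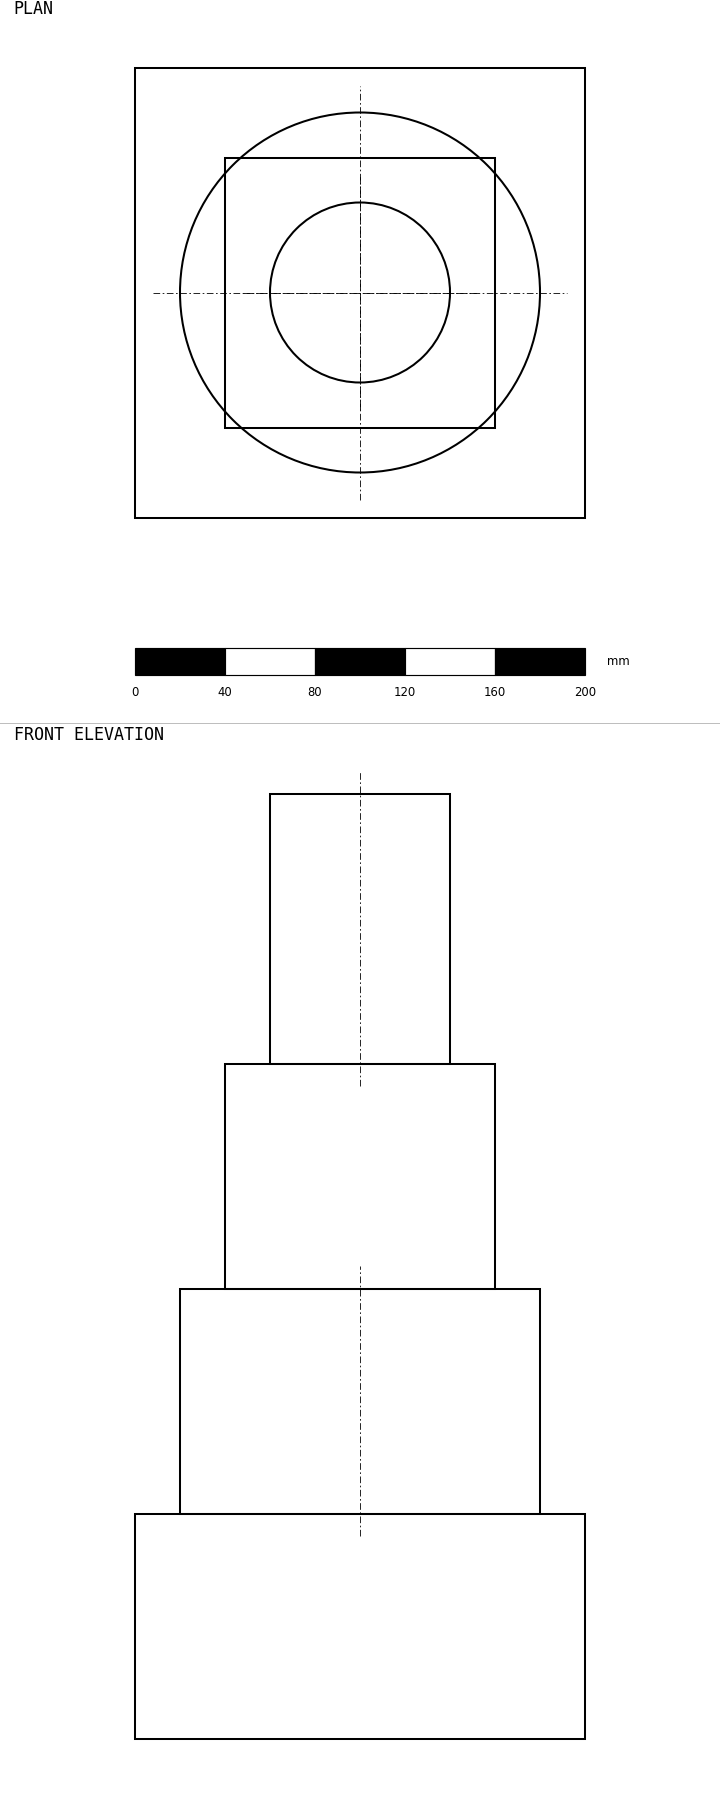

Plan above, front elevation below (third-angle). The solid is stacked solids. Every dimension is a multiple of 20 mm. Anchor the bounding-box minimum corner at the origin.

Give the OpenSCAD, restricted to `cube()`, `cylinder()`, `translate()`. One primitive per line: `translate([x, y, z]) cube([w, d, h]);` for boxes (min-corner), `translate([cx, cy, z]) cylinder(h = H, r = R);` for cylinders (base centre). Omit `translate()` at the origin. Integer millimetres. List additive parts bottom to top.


cube([200, 200, 100]);
translate([100, 100, 100]) cylinder(h = 100, r = 80);
translate([40, 40, 200]) cube([120, 120, 100]);
translate([100, 100, 300]) cylinder(h = 120, r = 40);
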